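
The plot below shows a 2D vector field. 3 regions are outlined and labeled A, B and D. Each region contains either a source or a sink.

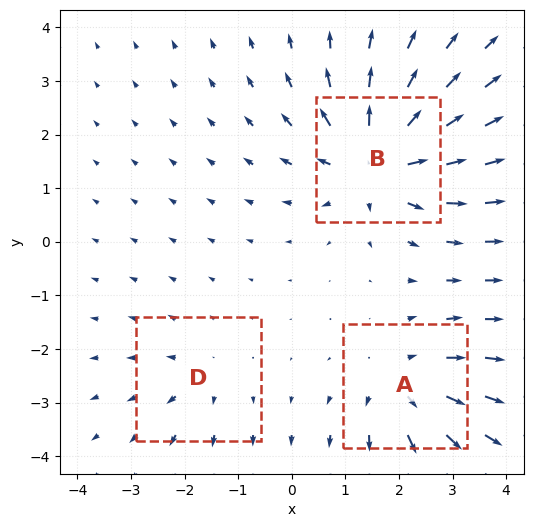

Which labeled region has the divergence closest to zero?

D

Divergence at each region's feature centre — A: about +4, B: about +5, D: about +2. Region D is closest to zero.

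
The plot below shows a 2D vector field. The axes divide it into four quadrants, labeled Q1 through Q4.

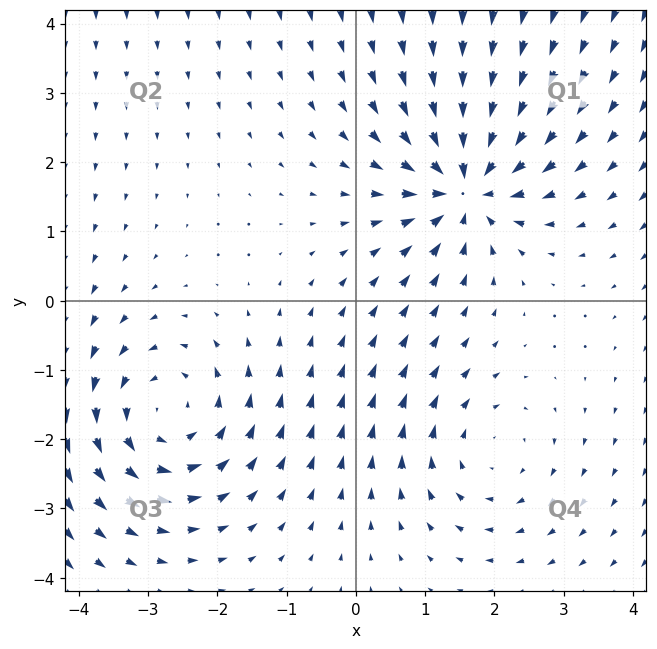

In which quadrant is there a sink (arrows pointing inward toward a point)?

The sink sits at approximately (1.6, 1.6), which lies in quadrant Q1. The divergence there is about -5, negative as expected for a sink.

Q1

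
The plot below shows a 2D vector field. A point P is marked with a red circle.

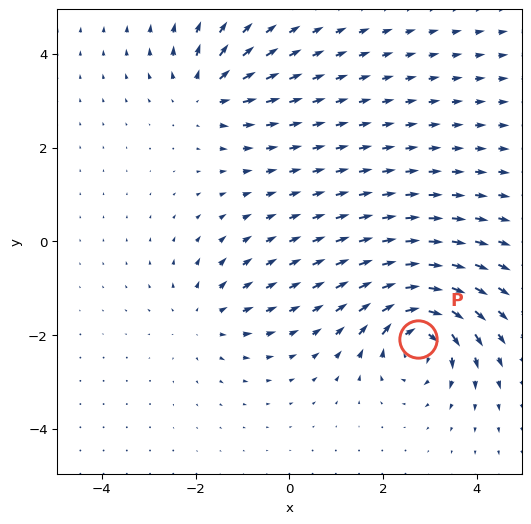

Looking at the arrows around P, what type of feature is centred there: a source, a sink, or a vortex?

vortex

At P (2.7, -2.1) the arrows circulate clockwise. Divergence ≈0, curl about -7 — near-zero divergence with nonzero curl is a vortex.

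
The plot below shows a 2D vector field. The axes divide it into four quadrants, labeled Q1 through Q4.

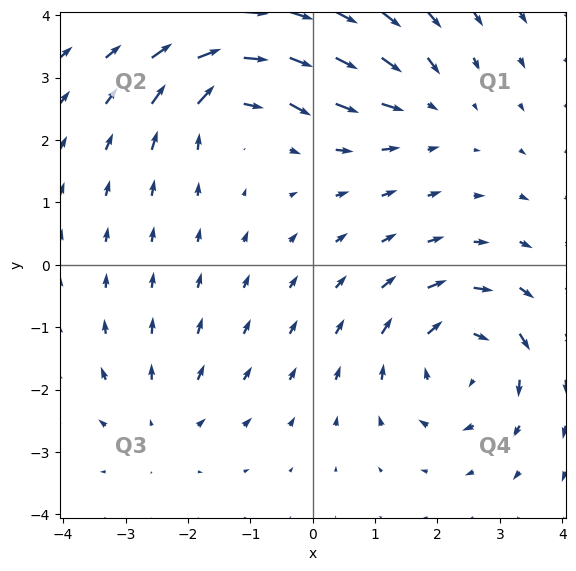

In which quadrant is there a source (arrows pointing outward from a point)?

The source sits at approximately (-2.4, -2.6), which lies in quadrant Q3. The divergence there is about +2, positive as expected for a source.

Q3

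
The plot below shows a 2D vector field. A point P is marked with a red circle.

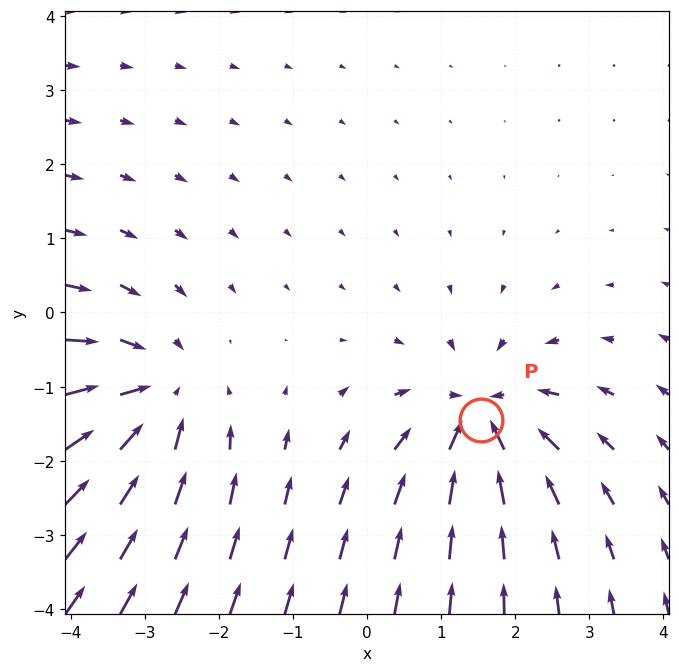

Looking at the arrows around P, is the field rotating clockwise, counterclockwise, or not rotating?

Near P at (1.5, -1.4) the arrows show no circulation. The curl there is ≈0.

not rotating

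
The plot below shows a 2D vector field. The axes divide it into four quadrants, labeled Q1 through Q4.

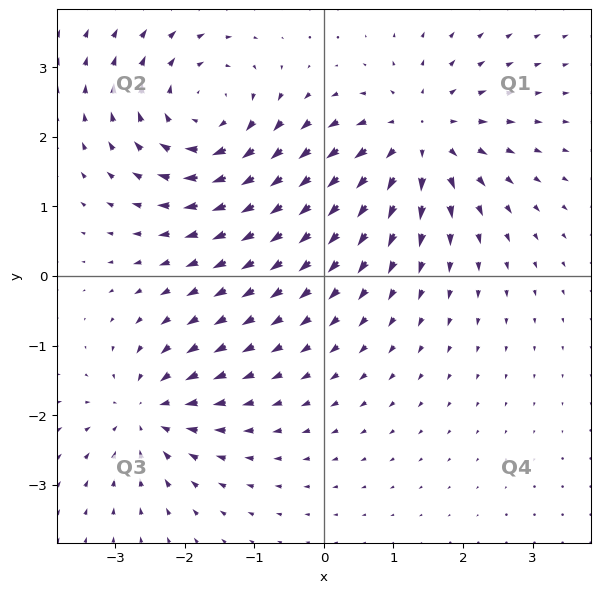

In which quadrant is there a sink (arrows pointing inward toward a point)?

Q3

The sink sits at approximately (-2.5, -2.0), which lies in quadrant Q3. The divergence there is about -4, negative as expected for a sink.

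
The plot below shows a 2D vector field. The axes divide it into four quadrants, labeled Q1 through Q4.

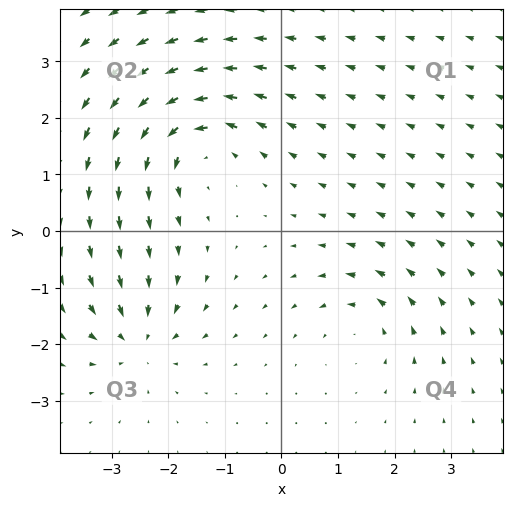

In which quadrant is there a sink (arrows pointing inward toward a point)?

The sink sits at approximately (-2.6, -1.9), which lies in quadrant Q3. The divergence there is about -4, negative as expected for a sink.

Q3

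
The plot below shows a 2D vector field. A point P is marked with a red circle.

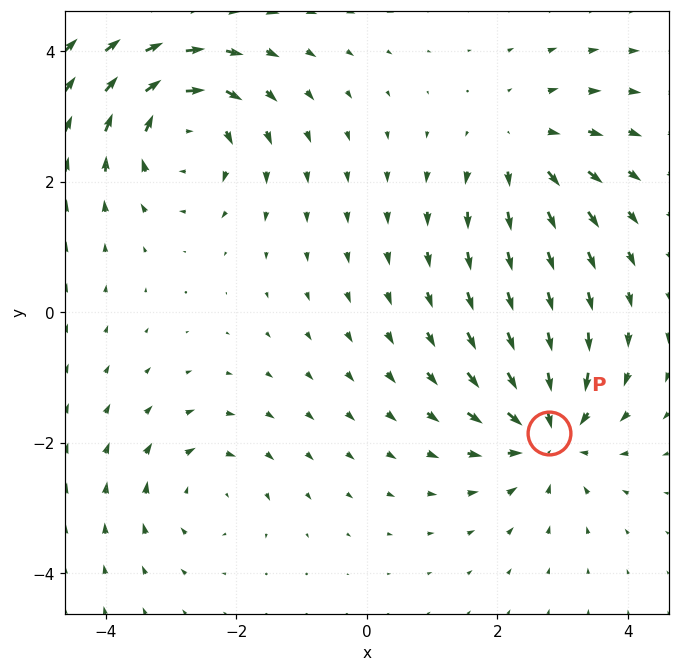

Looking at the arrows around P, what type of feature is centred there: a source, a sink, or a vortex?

At P (2.8, -1.8) the arrows converge inward. Divergence about -6, curl ≈0 — negative divergence with near-zero curl is a sink.

sink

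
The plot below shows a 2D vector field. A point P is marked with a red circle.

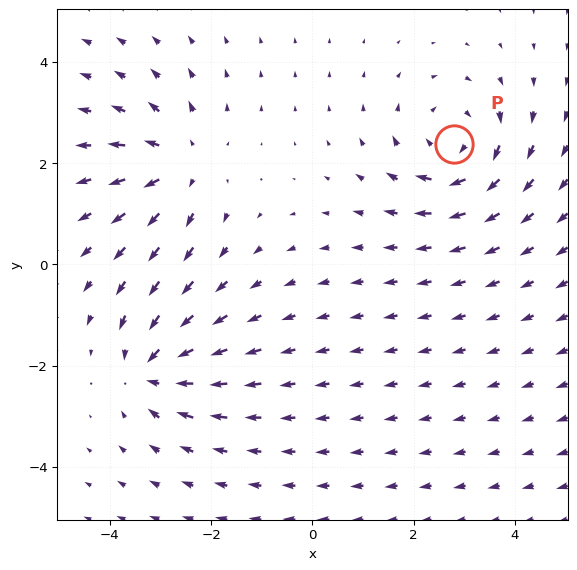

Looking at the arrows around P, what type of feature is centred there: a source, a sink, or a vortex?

vortex

At P (2.8, 2.4) the arrows circulate clockwise. Divergence ≈0, curl about -4 — near-zero divergence with nonzero curl is a vortex.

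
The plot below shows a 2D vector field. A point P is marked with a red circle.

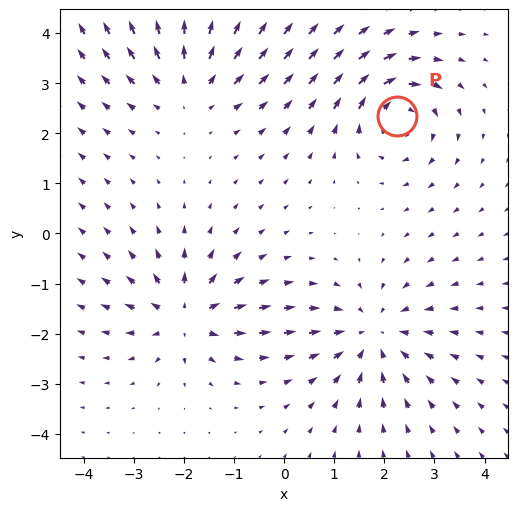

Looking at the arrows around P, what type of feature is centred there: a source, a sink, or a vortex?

At P (2.2, 2.3) the arrows circulate clockwise. Divergence ≈0, curl about -5 — near-zero divergence with nonzero curl is a vortex.

vortex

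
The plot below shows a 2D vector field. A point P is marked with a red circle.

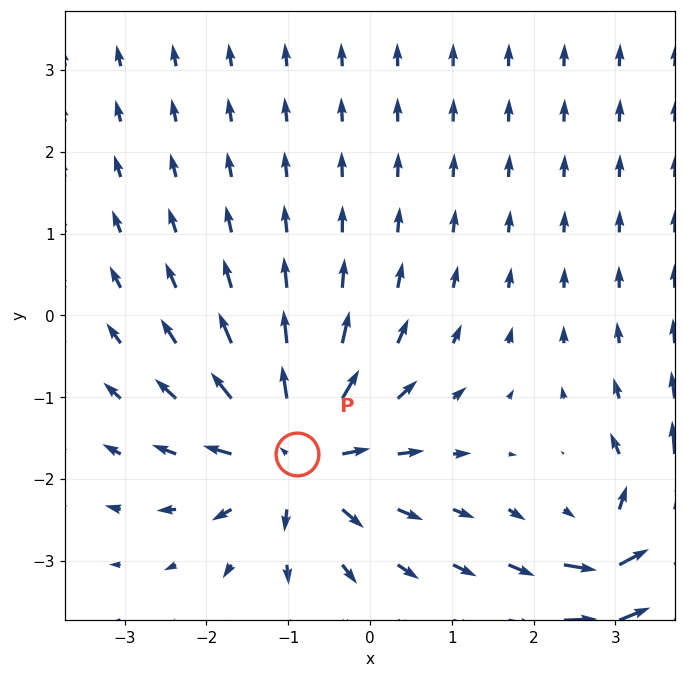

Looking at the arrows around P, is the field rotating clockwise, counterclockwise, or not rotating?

not rotating

Near P at (-0.9, -1.7) the arrows show no circulation. The curl there is ≈0.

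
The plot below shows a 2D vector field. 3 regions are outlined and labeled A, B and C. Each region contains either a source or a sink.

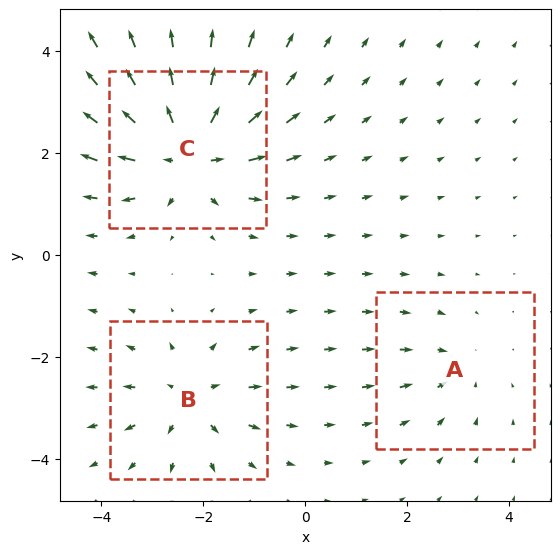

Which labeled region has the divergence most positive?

Divergence at each region's feature centre — A: about -2, B: about +3, C: about +5. Region C is most positive.

C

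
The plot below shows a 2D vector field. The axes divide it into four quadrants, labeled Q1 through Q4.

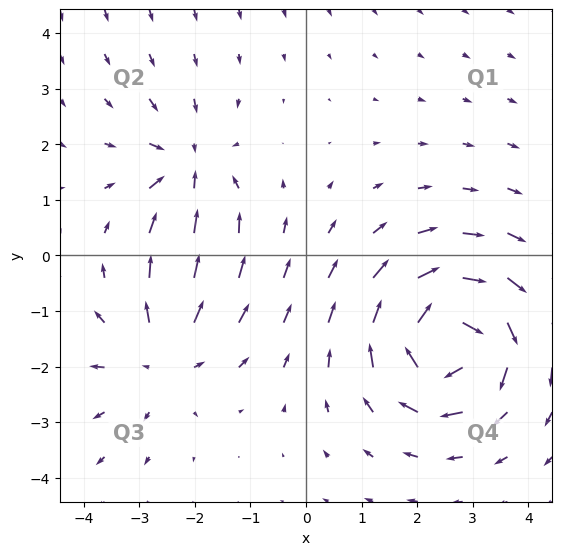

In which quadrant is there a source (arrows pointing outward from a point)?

The source sits at approximately (-2.6, -1.9), which lies in quadrant Q3. The divergence there is about +3, positive as expected for a source.

Q3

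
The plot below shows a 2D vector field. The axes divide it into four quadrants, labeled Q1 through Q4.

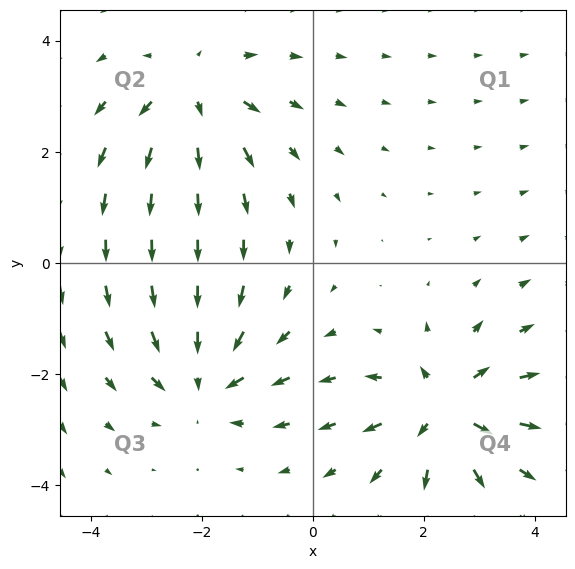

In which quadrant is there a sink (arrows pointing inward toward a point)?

The sink sits at approximately (-2.0, -2.1), which lies in quadrant Q3. The divergence there is about -4, negative as expected for a sink.

Q3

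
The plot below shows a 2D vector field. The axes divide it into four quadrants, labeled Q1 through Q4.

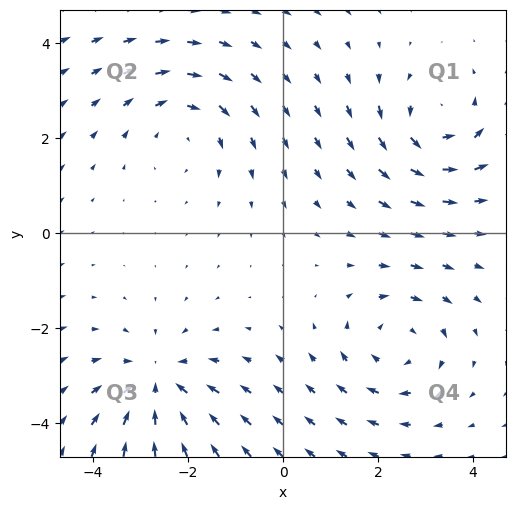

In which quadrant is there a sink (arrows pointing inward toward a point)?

The sink sits at approximately (-2.6, -3.2), which lies in quadrant Q3. The divergence there is about -5, negative as expected for a sink.

Q3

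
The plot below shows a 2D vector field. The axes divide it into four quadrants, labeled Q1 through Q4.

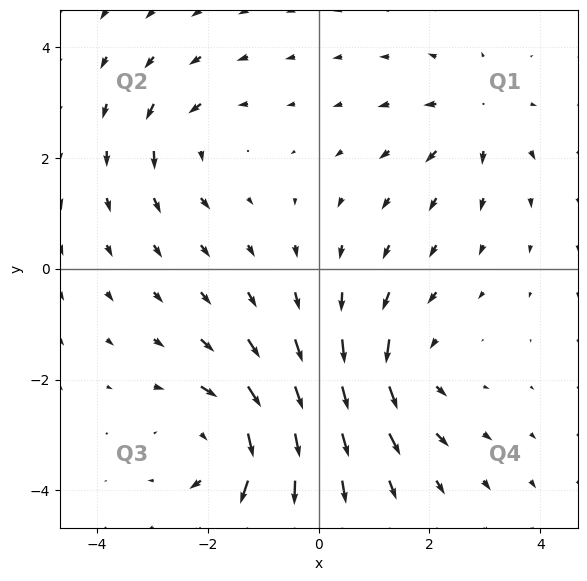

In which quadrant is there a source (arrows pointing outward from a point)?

The source sits at approximately (2.8, 2.7), which lies in quadrant Q1. The divergence there is about +3, positive as expected for a source.

Q1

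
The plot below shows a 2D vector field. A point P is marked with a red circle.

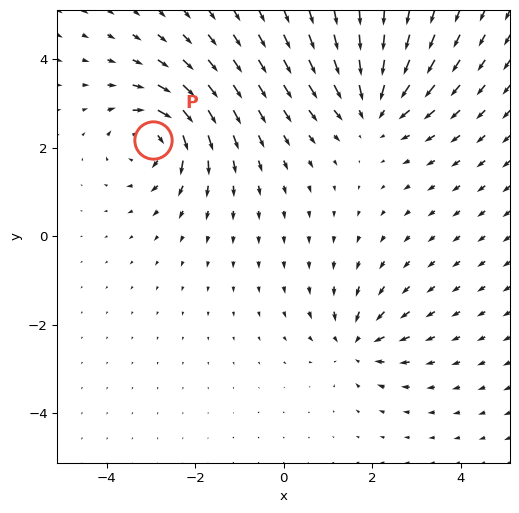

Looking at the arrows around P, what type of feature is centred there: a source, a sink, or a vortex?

vortex

At P (-2.9, 2.2) the arrows circulate clockwise. Divergence ≈0, curl about -7 — near-zero divergence with nonzero curl is a vortex.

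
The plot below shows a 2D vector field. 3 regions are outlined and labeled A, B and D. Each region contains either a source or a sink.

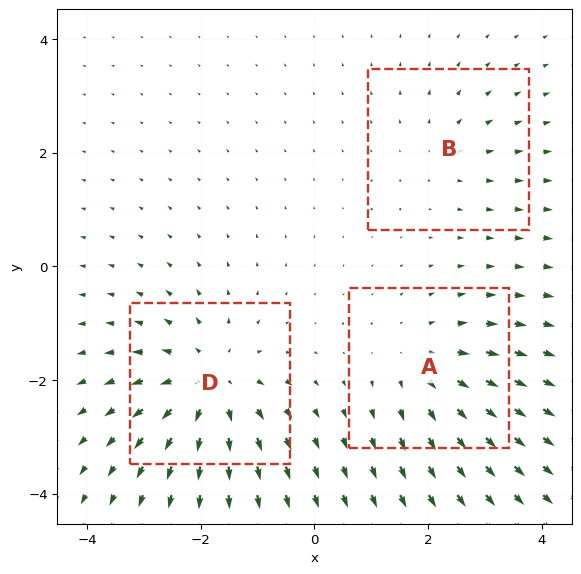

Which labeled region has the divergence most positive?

Divergence at each region's feature centre — A: about +3, B: about +2, D: about +4. Region D is most positive.

D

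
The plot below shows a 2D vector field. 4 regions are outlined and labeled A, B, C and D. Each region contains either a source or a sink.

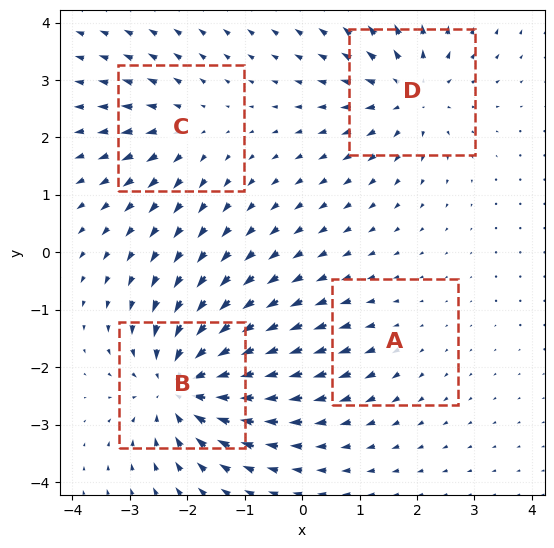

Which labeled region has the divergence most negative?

Divergence at each region's feature centre — A: about +2, B: about -7, C: about +4, D: about +5. Region B is most negative.

B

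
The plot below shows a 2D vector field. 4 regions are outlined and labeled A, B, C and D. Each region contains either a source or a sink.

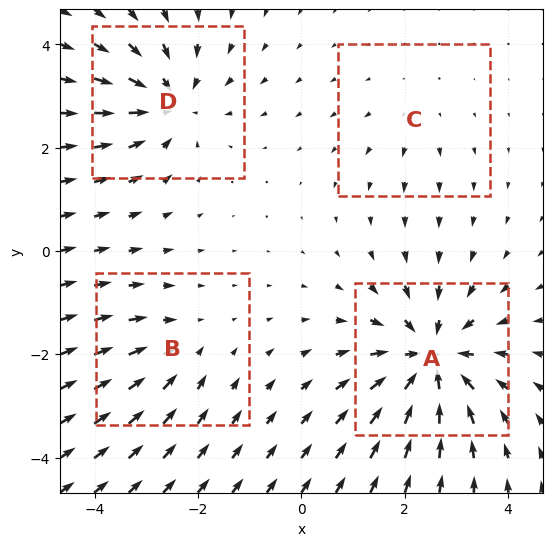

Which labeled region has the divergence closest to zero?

C

Divergence at each region's feature centre — A: about -7, B: about -3, C: about +2, D: about -5. Region C is closest to zero.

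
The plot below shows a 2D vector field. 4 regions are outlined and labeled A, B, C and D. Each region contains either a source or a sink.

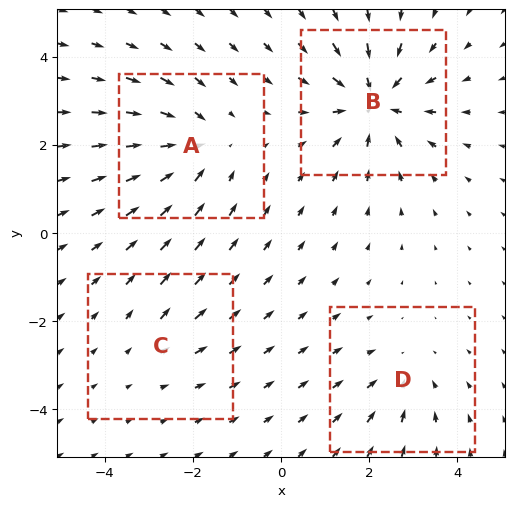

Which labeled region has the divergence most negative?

B

Divergence at each region's feature centre — A: about -4, B: about -6, C: about +2, D: about -3. Region B is most negative.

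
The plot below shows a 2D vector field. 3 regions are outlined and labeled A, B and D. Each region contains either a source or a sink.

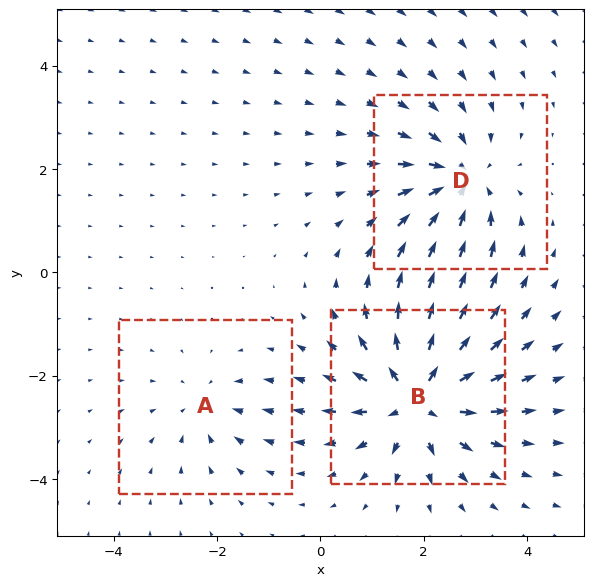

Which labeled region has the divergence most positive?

Divergence at each region's feature centre — A: about -2, B: about +5, D: about -4. Region B is most positive.

B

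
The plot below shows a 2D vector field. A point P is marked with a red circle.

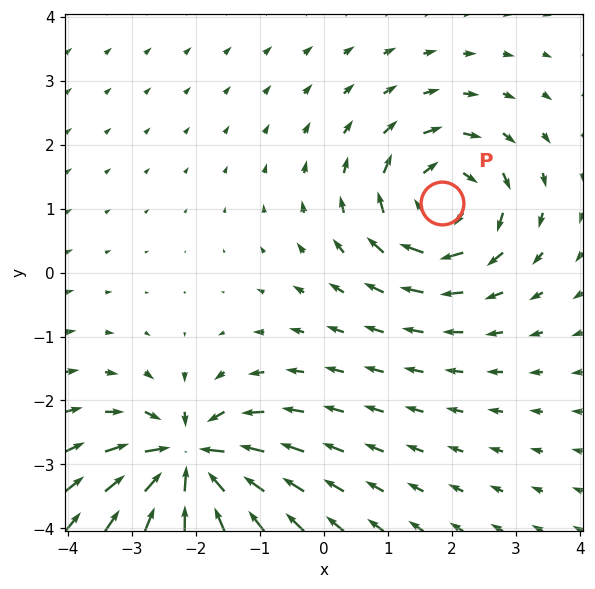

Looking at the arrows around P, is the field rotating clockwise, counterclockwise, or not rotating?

clockwise

Near P at (1.8, 1.1) the arrows circulate clockwise. The curl (z-component) there is about -4; negative curl means clockwise rotation.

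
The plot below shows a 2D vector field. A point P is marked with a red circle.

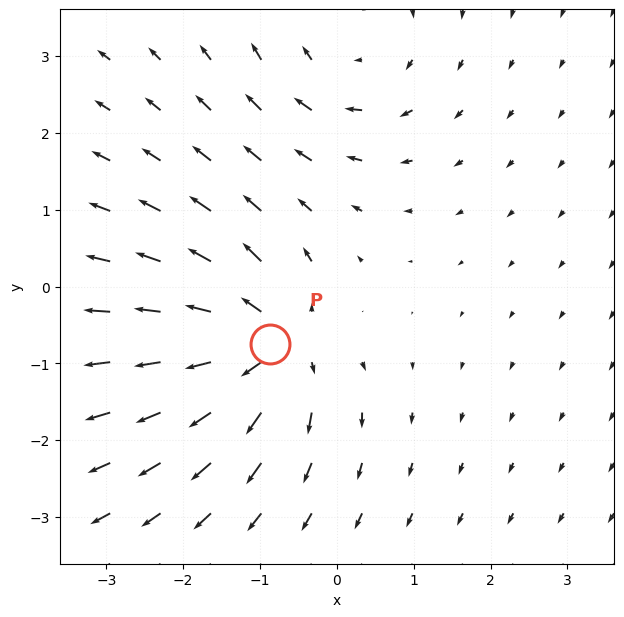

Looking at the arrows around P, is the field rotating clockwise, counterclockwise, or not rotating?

not rotating

Near P at (-0.9, -0.7) the arrows show no circulation. The curl there is ≈0.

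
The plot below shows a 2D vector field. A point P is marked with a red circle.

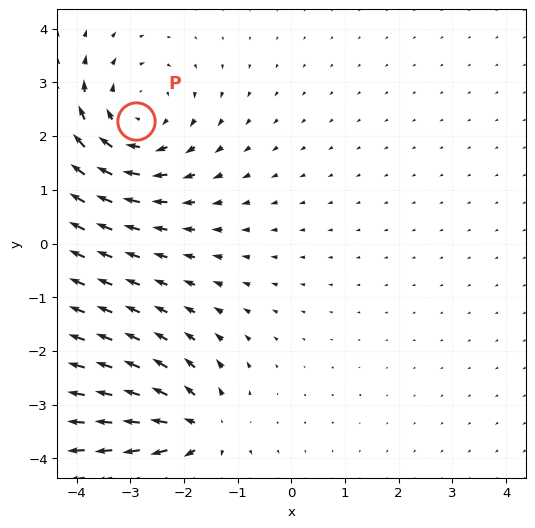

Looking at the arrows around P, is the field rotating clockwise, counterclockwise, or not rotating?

Near P at (-2.9, 2.3) the arrows circulate clockwise. The curl (z-component) there is about -3; negative curl means clockwise rotation.

clockwise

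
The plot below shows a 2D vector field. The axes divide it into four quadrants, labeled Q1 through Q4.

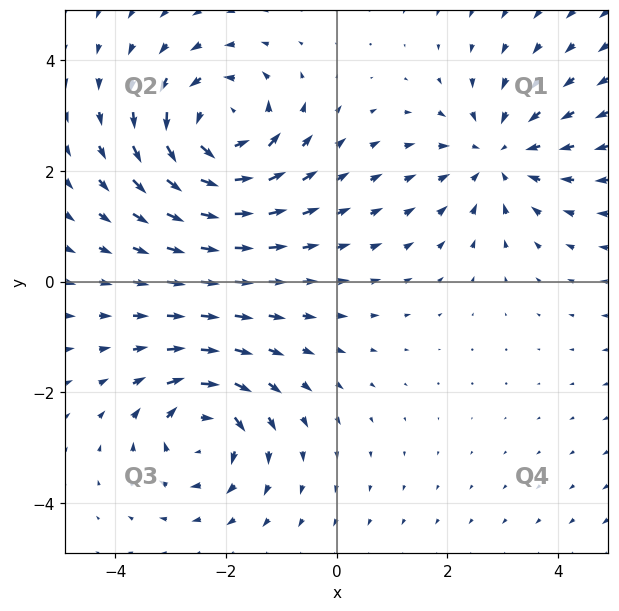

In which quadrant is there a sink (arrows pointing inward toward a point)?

Q1

The sink sits at approximately (2.9, 2.3), which lies in quadrant Q1. The divergence there is about -3, negative as expected for a sink.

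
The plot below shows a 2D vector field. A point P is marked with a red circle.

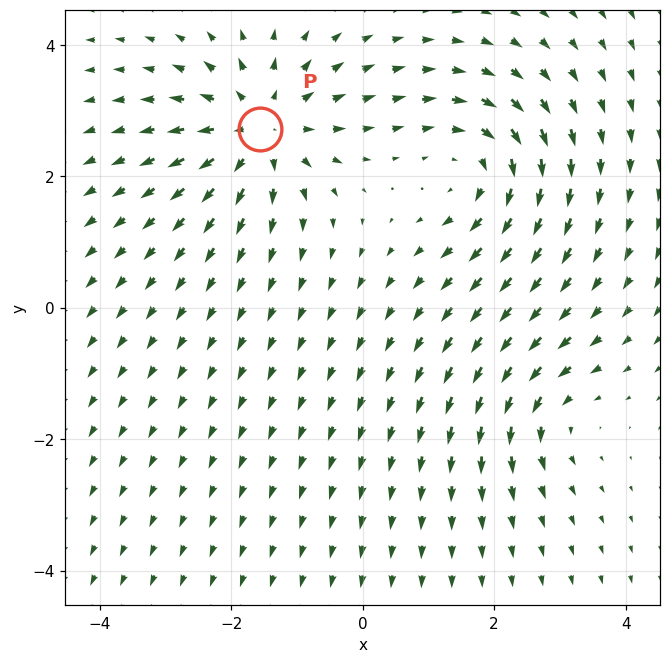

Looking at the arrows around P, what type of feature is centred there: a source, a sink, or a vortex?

source

At P (-1.6, 2.7) the arrows spread outward. Divergence about +6, curl ≈0 — positive divergence with near-zero curl is a source.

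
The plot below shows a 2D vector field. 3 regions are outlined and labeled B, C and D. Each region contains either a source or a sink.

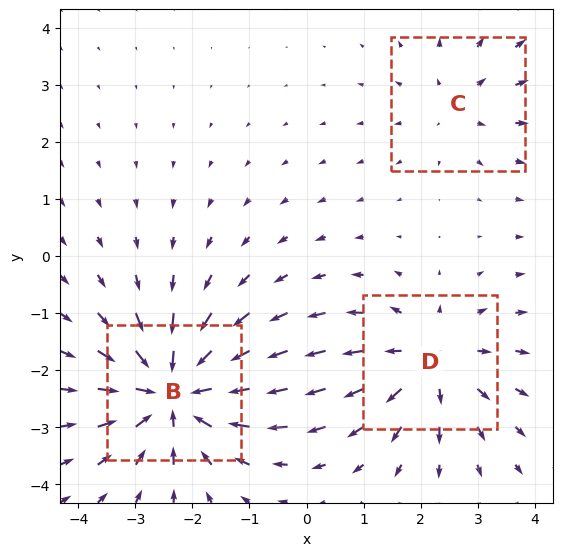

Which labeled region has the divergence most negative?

Divergence at each region's feature centre — B: about -5, C: about +2, D: about +3. Region B is most negative.

B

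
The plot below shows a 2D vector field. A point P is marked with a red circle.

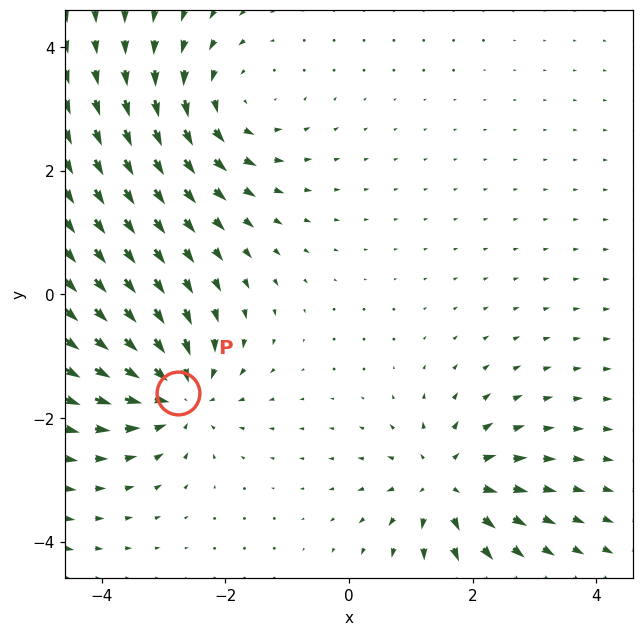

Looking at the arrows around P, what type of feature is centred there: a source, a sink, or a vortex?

sink

At P (-2.8, -1.6) the arrows converge inward. Divergence about -4, curl ≈0 — negative divergence with near-zero curl is a sink.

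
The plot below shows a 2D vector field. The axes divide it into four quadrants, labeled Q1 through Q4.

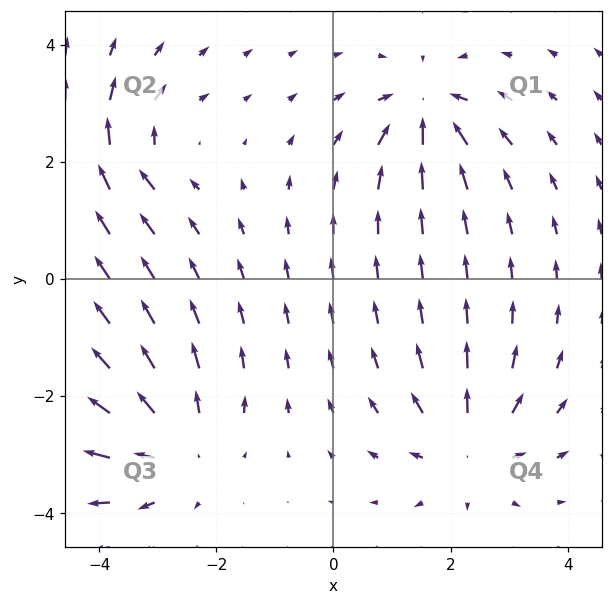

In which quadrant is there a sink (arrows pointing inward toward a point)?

Q1

The sink sits at approximately (1.6, 2.9), which lies in quadrant Q1. The divergence there is about -5, negative as expected for a sink.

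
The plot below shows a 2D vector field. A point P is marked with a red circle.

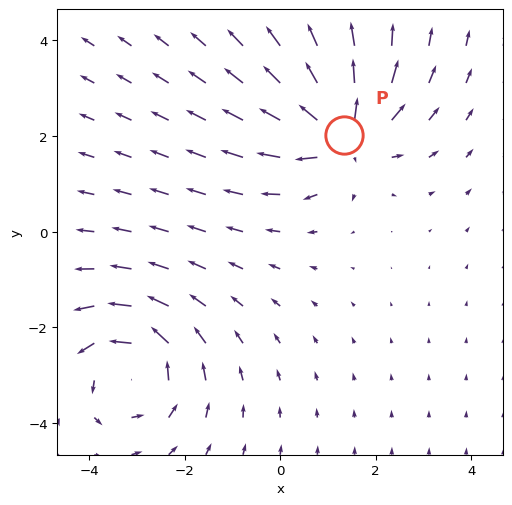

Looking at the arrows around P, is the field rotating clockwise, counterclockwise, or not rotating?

Near P at (1.3, 2.0) the arrows show no circulation. The curl there is ≈0.

not rotating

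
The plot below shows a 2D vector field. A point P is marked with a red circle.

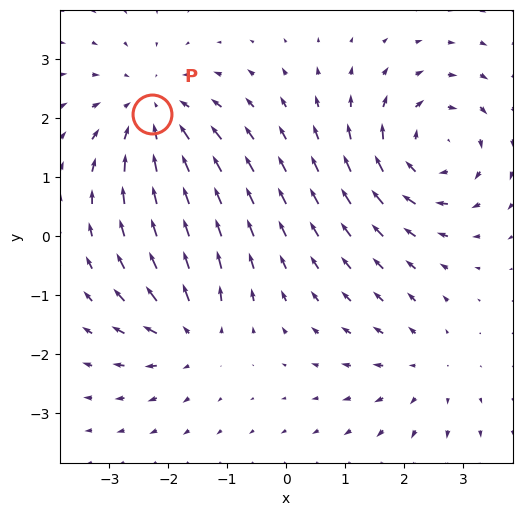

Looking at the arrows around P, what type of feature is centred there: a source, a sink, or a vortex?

sink

At P (-2.3, 2.1) the arrows converge inward. Divergence about -4, curl ≈0 — negative divergence with near-zero curl is a sink.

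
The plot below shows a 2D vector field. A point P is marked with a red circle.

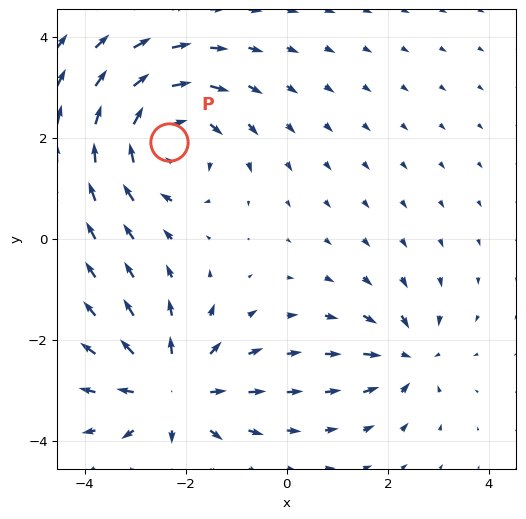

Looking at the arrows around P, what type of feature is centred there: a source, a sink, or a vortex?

vortex

At P (-2.3, 1.9) the arrows circulate clockwise. Divergence ≈0, curl about -4 — near-zero divergence with nonzero curl is a vortex.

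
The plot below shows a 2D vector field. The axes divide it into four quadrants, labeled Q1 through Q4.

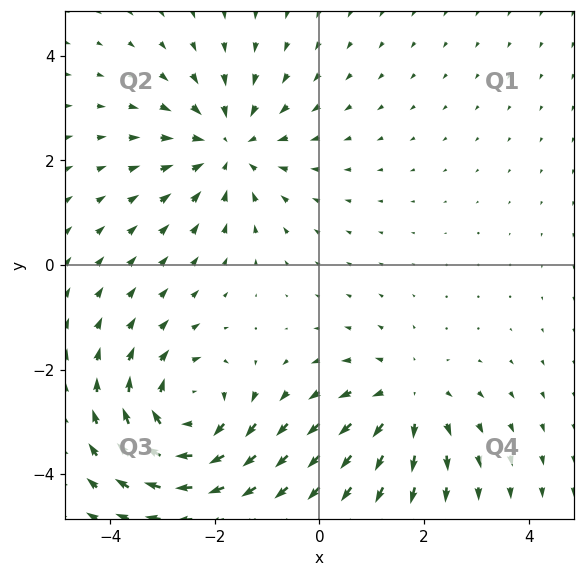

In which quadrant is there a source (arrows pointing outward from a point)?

The source sits at approximately (1.7, -2.6), which lies in quadrant Q4. The divergence there is about +3, positive as expected for a source.

Q4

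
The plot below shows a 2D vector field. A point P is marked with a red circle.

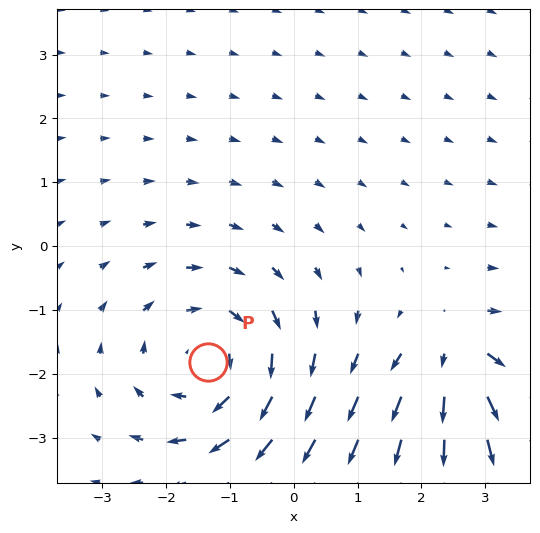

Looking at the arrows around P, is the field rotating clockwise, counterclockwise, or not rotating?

clockwise

Near P at (-1.3, -1.8) the arrows circulate clockwise. The curl (z-component) there is about -4; negative curl means clockwise rotation.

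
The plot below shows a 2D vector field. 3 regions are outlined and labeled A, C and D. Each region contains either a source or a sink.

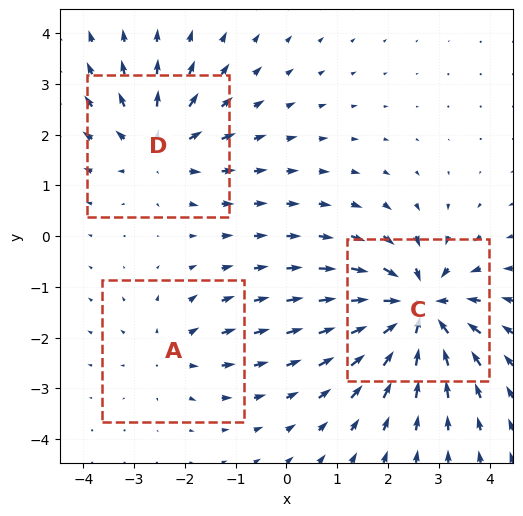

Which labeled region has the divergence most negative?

Divergence at each region's feature centre — A: about +2, C: about -5, D: about +3. Region C is most negative.

C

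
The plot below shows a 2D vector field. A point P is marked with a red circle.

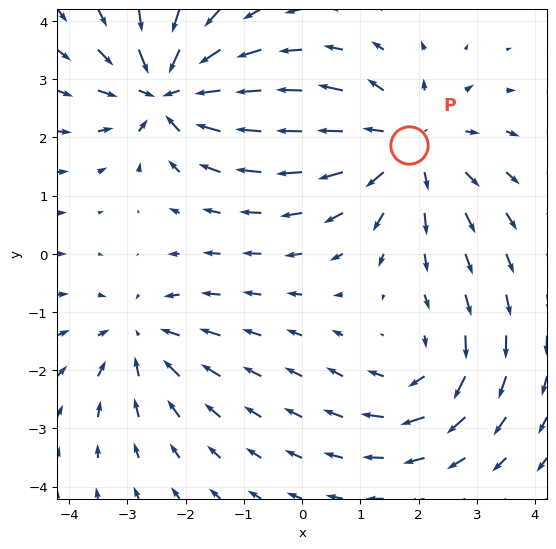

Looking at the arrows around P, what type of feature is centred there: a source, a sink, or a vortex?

At P (1.8, 1.9) the arrows spread outward. Divergence about +4, curl ≈0 — positive divergence with near-zero curl is a source.

source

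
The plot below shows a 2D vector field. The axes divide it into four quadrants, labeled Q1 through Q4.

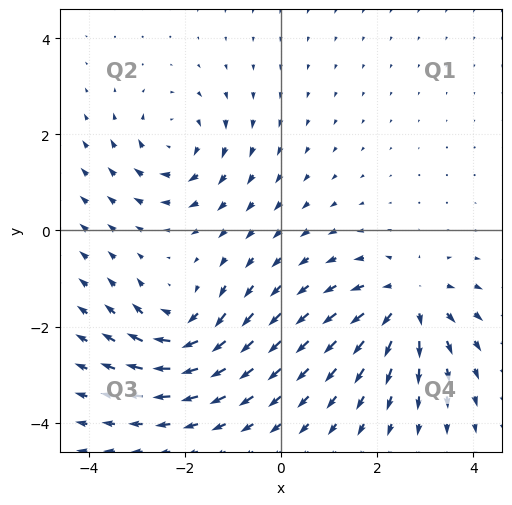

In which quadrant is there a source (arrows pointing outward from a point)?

Q4

The source sits at approximately (2.6, -1.5), which lies in quadrant Q4. The divergence there is about +4, positive as expected for a source.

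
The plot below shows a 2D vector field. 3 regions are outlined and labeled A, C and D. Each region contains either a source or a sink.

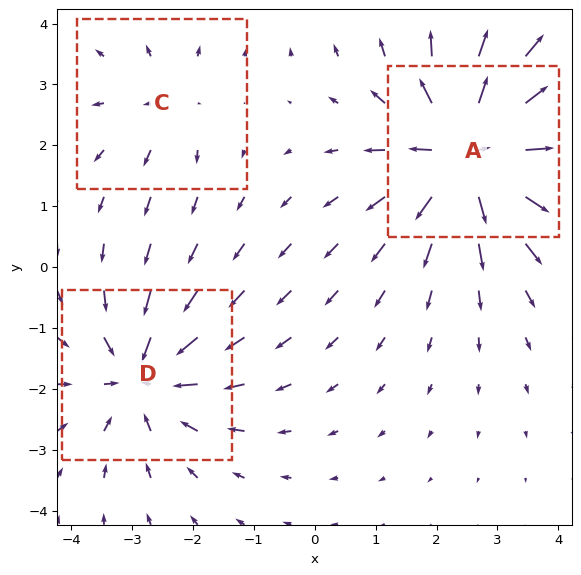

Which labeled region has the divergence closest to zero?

C

Divergence at each region's feature centre — A: about +5, C: about +2, D: about -4. Region C is closest to zero.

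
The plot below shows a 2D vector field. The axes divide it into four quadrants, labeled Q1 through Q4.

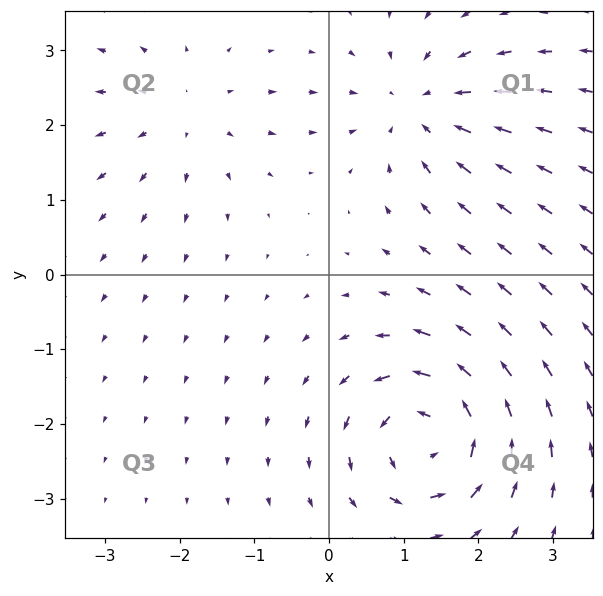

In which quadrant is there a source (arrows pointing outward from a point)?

Q2

The source sits at approximately (-1.9, 2.2), which lies in quadrant Q2. The divergence there is about +3, positive as expected for a source.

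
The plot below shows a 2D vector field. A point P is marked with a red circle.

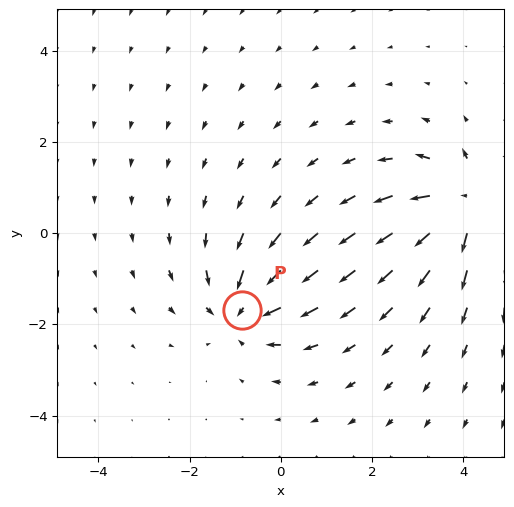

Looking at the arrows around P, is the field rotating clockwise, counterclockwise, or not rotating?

not rotating

Near P at (-0.8, -1.7) the arrows show no circulation. The curl there is ≈0.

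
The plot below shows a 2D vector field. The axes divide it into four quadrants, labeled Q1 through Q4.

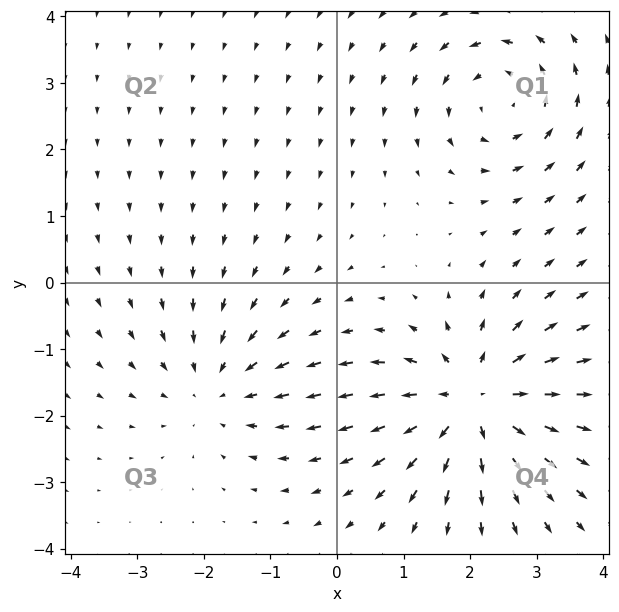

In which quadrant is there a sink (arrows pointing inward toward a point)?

Q3

The sink sits at approximately (-1.8, -1.6), which lies in quadrant Q3. The divergence there is about -3, negative as expected for a sink.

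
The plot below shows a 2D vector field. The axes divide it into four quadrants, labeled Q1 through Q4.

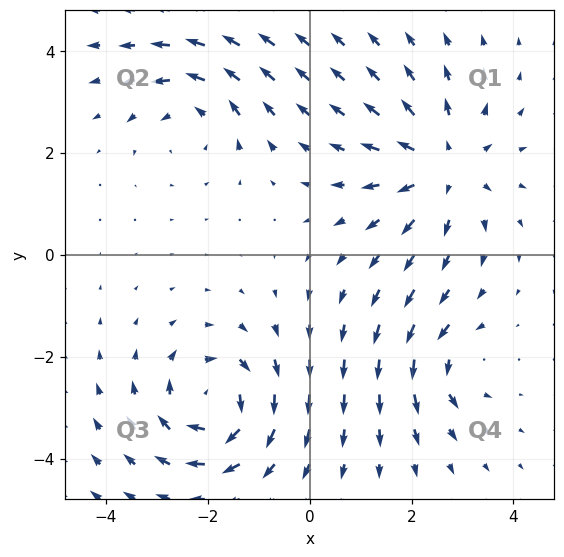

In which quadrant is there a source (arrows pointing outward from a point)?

The source sits at approximately (2.6, 1.7), which lies in quadrant Q1. The divergence there is about +4, positive as expected for a source.

Q1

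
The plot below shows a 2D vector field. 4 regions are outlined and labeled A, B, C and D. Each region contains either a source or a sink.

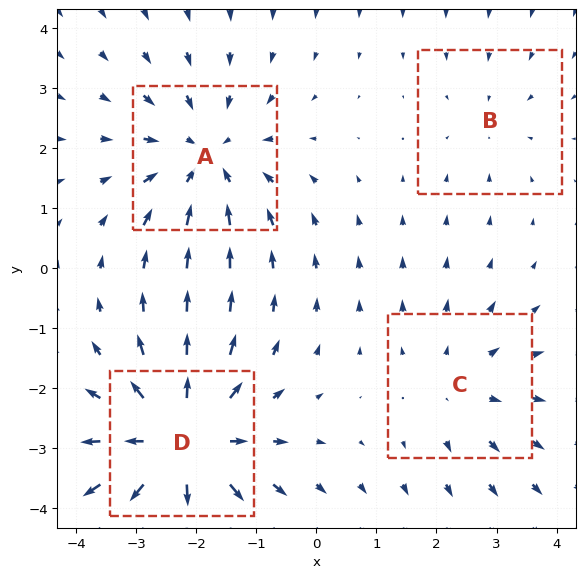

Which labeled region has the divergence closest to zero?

Divergence at each region's feature centre — A: about -4, B: about -2, C: about +3, D: about +6. Region B is closest to zero.

B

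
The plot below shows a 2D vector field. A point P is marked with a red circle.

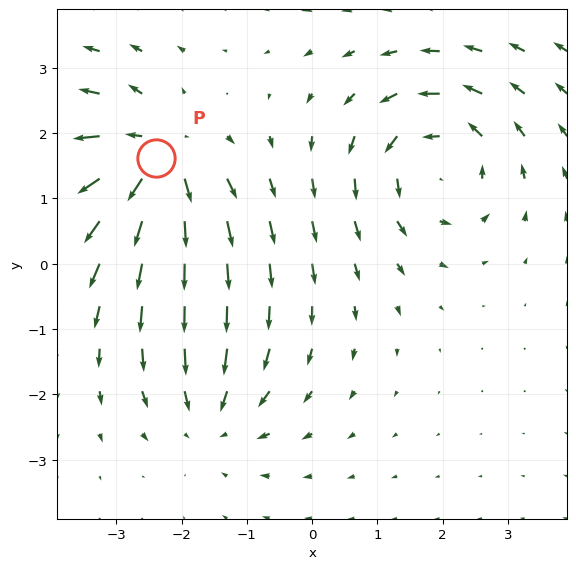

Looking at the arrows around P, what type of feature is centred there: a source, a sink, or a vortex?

At P (-2.4, 1.6) the arrows spread outward. Divergence about +6, curl ≈0 — positive divergence with near-zero curl is a source.

source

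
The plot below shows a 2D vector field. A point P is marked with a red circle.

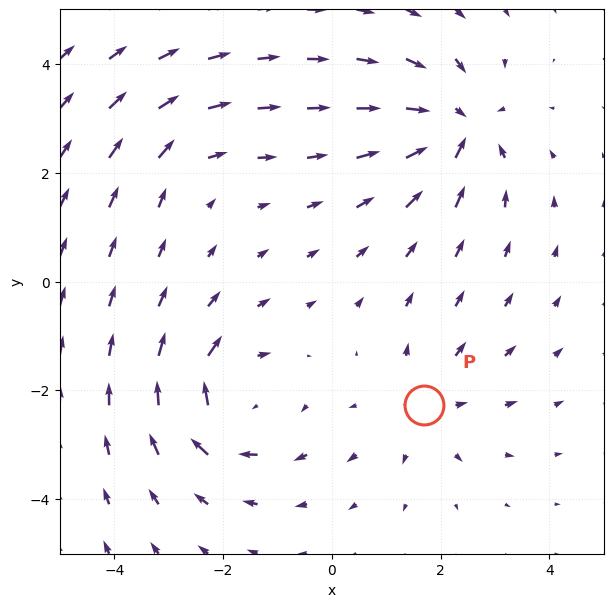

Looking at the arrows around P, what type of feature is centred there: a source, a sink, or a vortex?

At P (1.7, -2.3) the arrows spread outward. Divergence about +3, curl ≈0 — positive divergence with near-zero curl is a source.

source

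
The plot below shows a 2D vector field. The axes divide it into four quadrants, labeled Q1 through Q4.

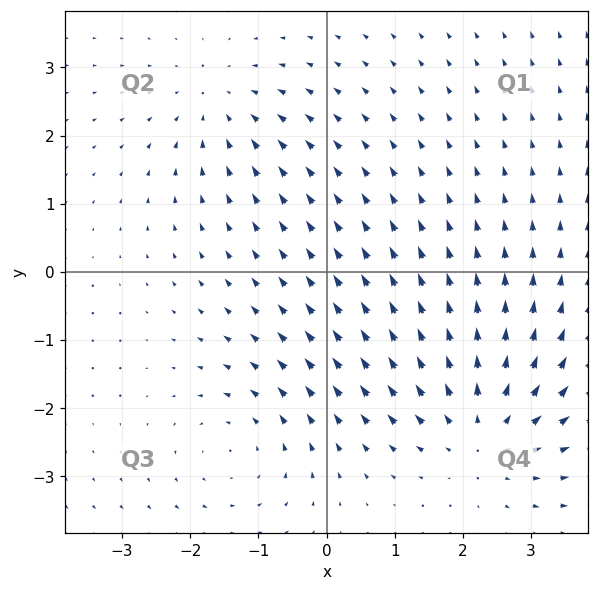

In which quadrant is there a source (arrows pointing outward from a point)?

Q4

The source sits at approximately (2.3, -2.3), which lies in quadrant Q4. The divergence there is about +4, positive as expected for a source.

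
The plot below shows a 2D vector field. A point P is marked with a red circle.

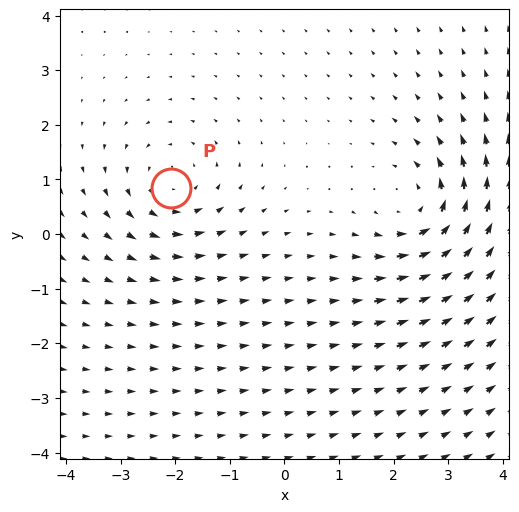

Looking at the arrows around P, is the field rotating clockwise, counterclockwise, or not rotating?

Near P at (-2.1, 0.8) the arrows circulate counterclockwise. The curl (z-component) there is about +4; positive curl means counterclockwise rotation.

counterclockwise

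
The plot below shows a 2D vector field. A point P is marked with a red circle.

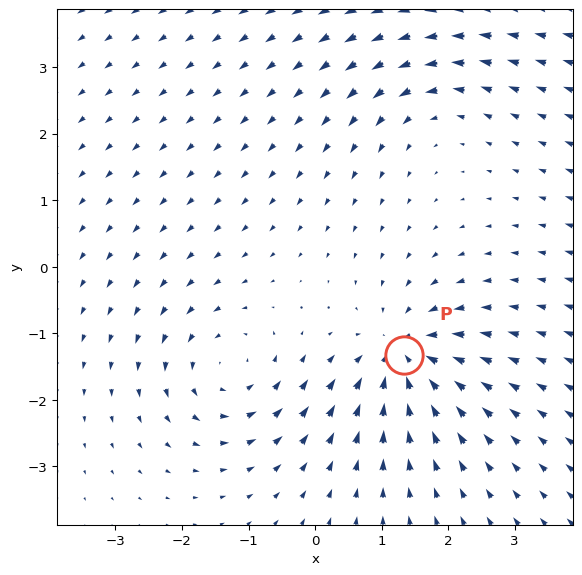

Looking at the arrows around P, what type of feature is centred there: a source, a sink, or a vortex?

sink

At P (1.3, -1.3) the arrows converge inward. Divergence about -6, curl ≈0 — negative divergence with near-zero curl is a sink.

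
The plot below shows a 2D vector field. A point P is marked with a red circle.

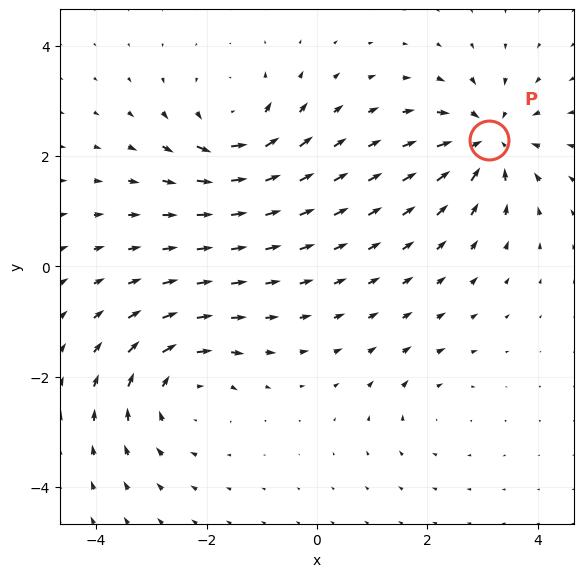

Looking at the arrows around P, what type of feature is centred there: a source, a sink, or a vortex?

At P (3.1, 2.3) the arrows converge inward. Divergence about -6, curl ≈0 — negative divergence with near-zero curl is a sink.

sink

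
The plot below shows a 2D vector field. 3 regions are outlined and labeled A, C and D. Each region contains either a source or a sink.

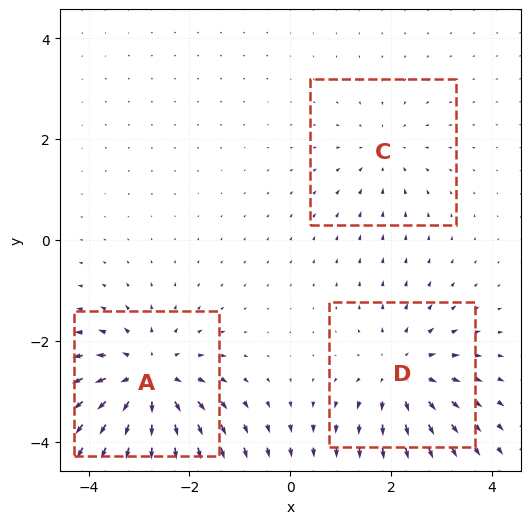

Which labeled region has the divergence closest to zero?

Divergence at each region's feature centre — A: about +5, C: about -2, D: about +3. Region C is closest to zero.

C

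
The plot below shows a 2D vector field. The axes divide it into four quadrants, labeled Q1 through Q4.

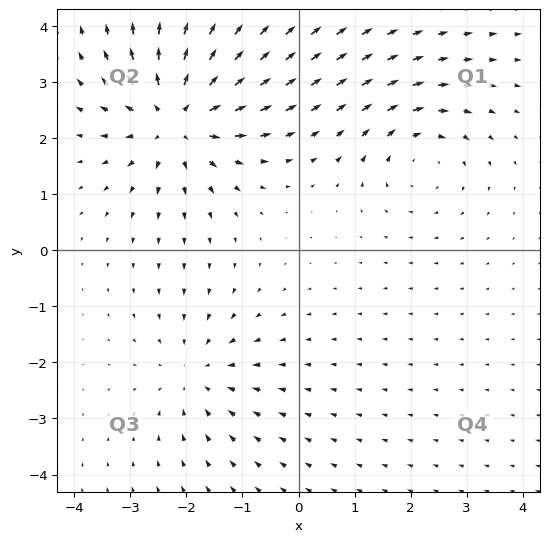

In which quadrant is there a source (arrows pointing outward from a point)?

The source sits at approximately (-2.2, 2.4), which lies in quadrant Q2. The divergence there is about +5, positive as expected for a source.

Q2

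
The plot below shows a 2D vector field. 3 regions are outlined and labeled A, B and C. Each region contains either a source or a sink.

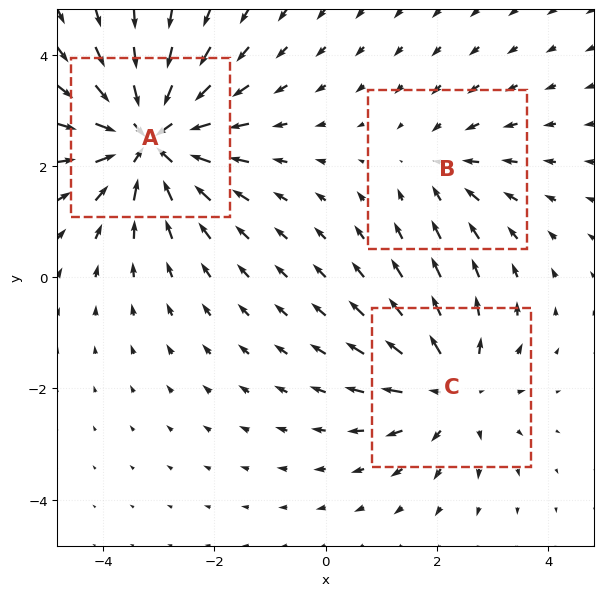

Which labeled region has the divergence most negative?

Divergence at each region's feature centre — A: about -4, B: about -2, C: about +3. Region A is most negative.

A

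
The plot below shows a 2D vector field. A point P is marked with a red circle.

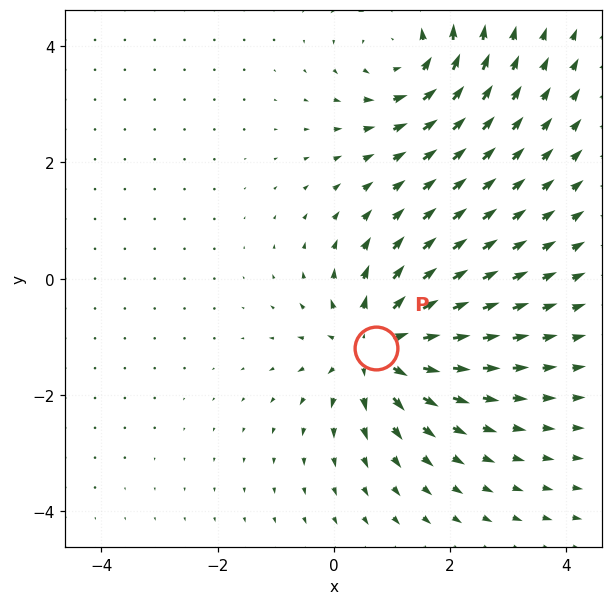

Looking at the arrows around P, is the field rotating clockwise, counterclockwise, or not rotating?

not rotating

Near P at (0.7, -1.2) the arrows show no circulation. The curl there is ≈0.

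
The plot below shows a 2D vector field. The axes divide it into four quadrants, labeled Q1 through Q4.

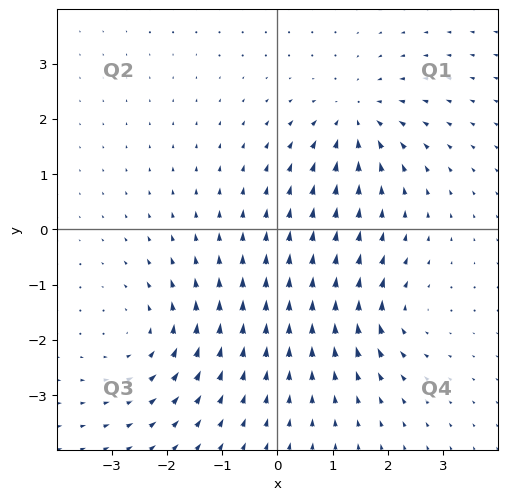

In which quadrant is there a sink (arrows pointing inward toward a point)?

Q1

The sink sits at approximately (1.4, 2.0), which lies in quadrant Q1. The divergence there is about -4, negative as expected for a sink.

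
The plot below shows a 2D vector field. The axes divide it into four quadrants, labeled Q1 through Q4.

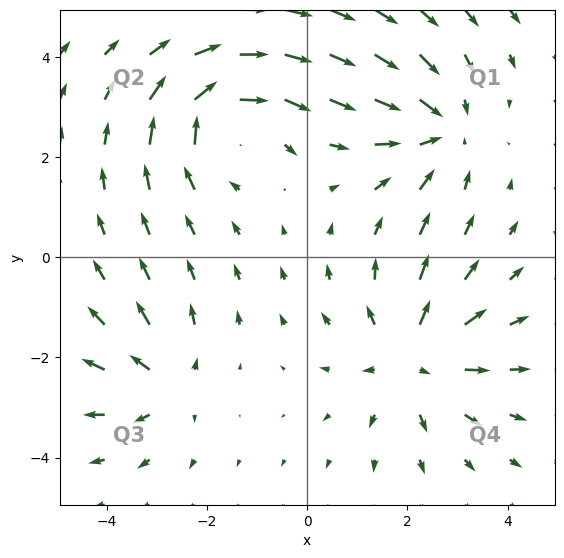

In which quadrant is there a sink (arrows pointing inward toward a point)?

Q1

The sink sits at approximately (2.6, 2.5), which lies in quadrant Q1. The divergence there is about -3, negative as expected for a sink.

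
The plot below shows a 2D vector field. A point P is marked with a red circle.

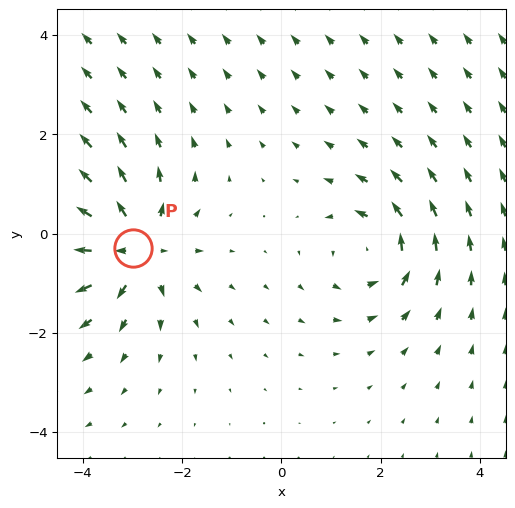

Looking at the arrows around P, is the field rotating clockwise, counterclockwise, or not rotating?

Near P at (-3.0, -0.3) the arrows show no circulation. The curl there is ≈0.

not rotating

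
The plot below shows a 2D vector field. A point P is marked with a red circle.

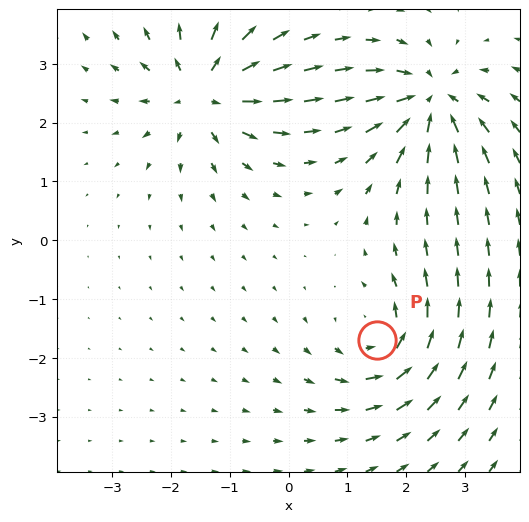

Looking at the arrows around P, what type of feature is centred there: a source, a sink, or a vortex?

vortex

At P (1.5, -1.7) the arrows circulate counterclockwise. Divergence ≈0, curl about +5 — near-zero divergence with nonzero curl is a vortex.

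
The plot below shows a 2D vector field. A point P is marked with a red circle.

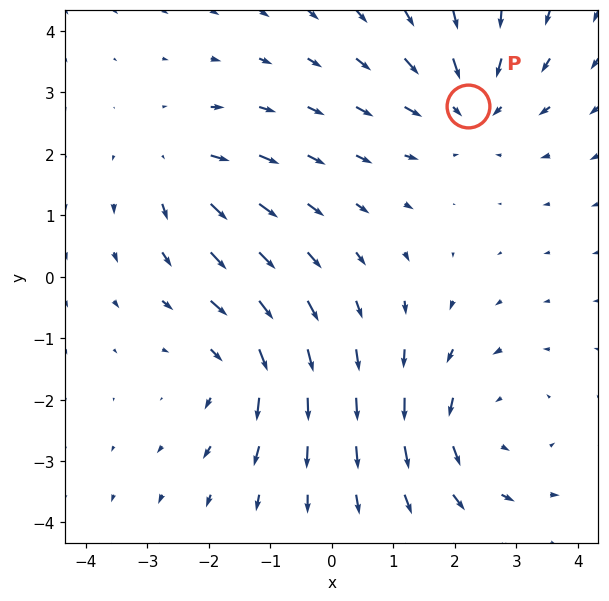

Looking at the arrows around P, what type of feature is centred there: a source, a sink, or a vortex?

sink

At P (2.2, 2.8) the arrows converge inward. Divergence about -4, curl ≈0 — negative divergence with near-zero curl is a sink.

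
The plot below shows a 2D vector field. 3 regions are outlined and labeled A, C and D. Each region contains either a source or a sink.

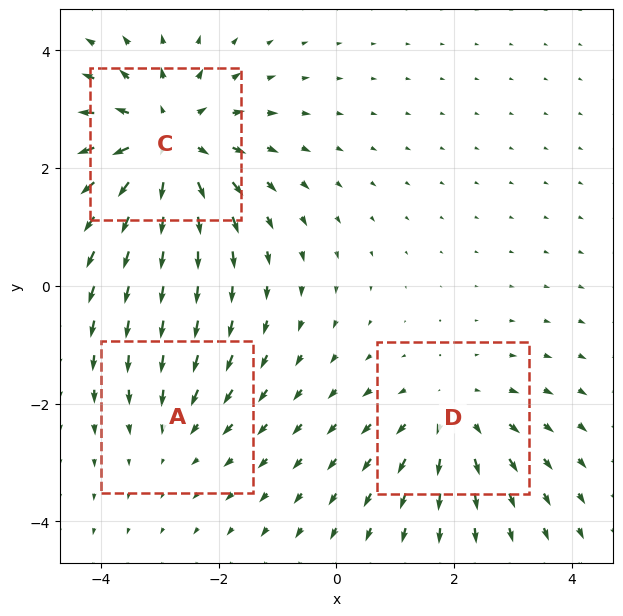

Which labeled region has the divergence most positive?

Divergence at each region's feature centre — A: about -2, C: about +5, D: about +3. Region C is most positive.

C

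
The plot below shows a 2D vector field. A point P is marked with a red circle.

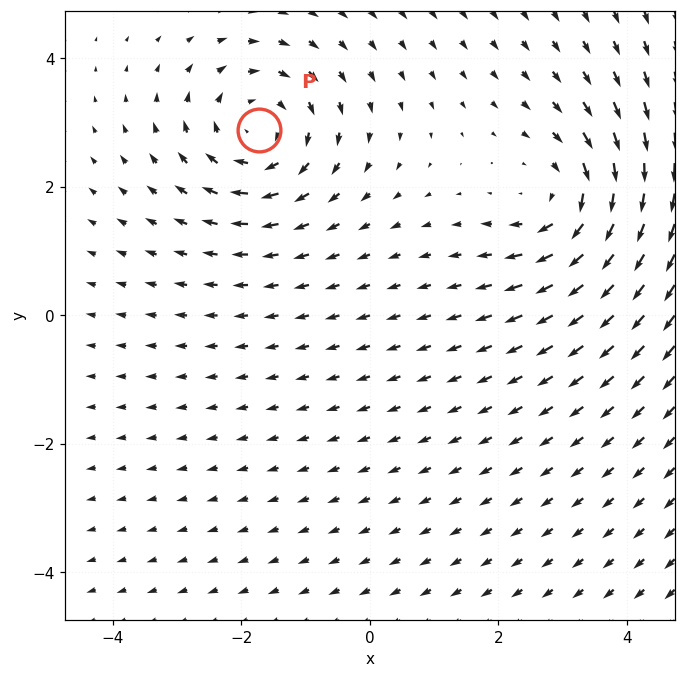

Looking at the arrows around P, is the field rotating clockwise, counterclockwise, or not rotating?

clockwise

Near P at (-1.7, 2.9) the arrows circulate clockwise. The curl (z-component) there is about -4; negative curl means clockwise rotation.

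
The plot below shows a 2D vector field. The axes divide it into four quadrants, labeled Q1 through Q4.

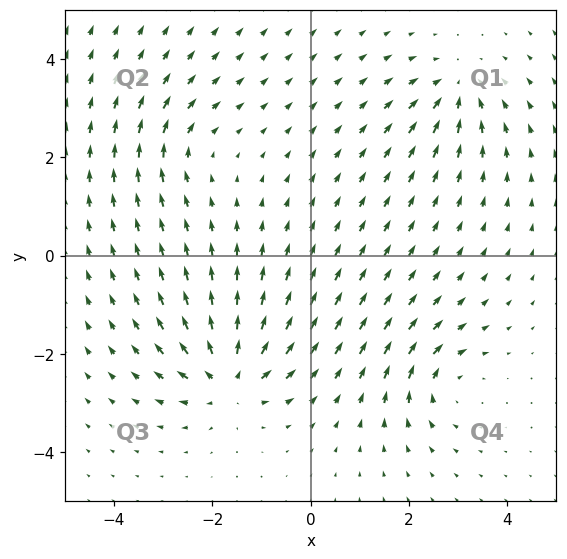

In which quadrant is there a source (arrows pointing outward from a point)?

The source sits at approximately (-1.7, -2.5), which lies in quadrant Q3. The divergence there is about +6, positive as expected for a source.

Q3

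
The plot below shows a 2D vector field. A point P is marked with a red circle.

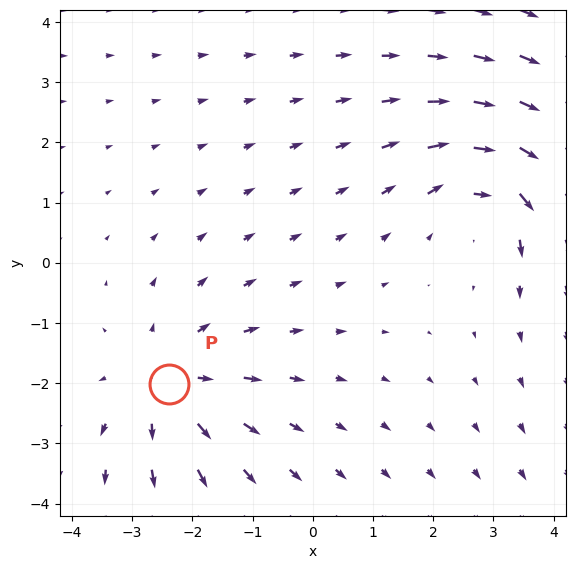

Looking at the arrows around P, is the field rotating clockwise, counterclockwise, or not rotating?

Near P at (-2.4, -2.0) the arrows show no circulation. The curl there is ≈0.

not rotating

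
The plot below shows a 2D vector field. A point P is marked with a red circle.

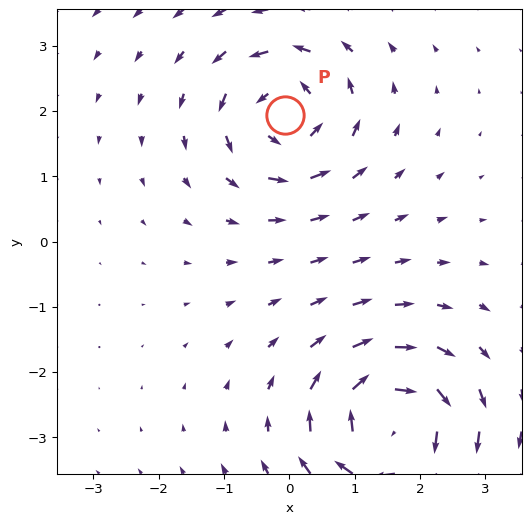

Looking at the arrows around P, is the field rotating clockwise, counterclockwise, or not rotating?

Near P at (-0.1, 1.9) the arrows circulate counterclockwise. The curl (z-component) there is about +5; positive curl means counterclockwise rotation.

counterclockwise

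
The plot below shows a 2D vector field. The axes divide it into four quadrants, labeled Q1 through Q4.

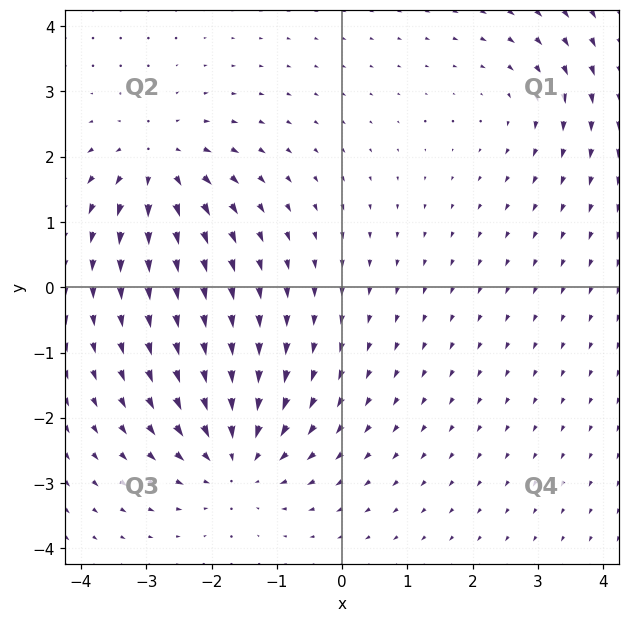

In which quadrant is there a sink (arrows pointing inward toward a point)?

Q3

The sink sits at approximately (-1.6, -2.6), which lies in quadrant Q3. The divergence there is about -4, negative as expected for a sink.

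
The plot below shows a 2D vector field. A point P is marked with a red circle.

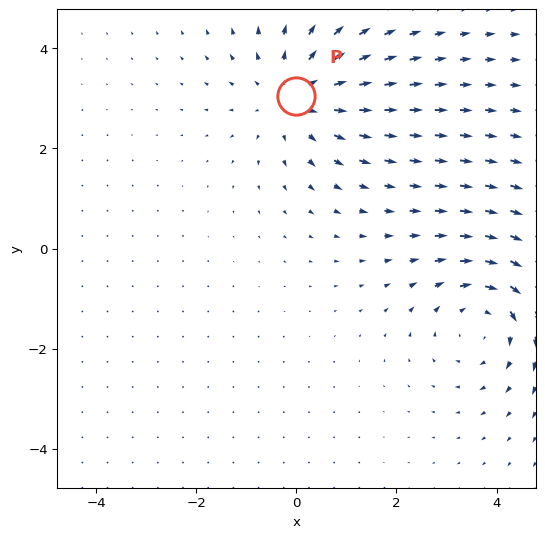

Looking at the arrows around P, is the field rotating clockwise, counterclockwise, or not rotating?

not rotating

Near P at (-0.0, 3.0) the arrows show no circulation. The curl there is ≈0.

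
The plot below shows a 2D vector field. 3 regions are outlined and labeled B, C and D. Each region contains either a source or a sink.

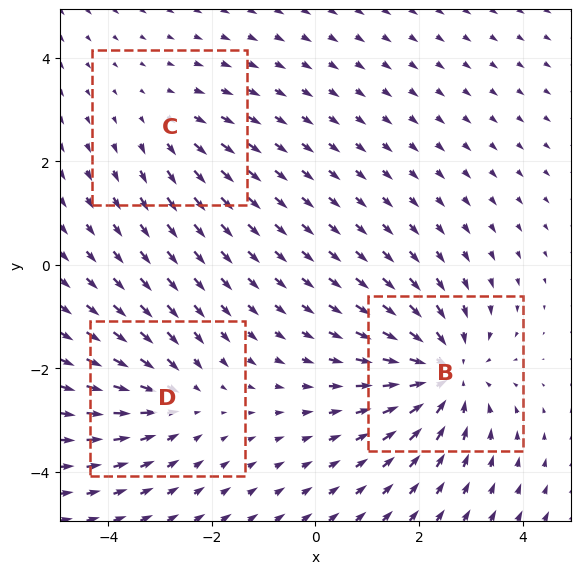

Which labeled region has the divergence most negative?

B

Divergence at each region's feature centre — B: about -4, C: about +2, D: about -3. Region B is most negative.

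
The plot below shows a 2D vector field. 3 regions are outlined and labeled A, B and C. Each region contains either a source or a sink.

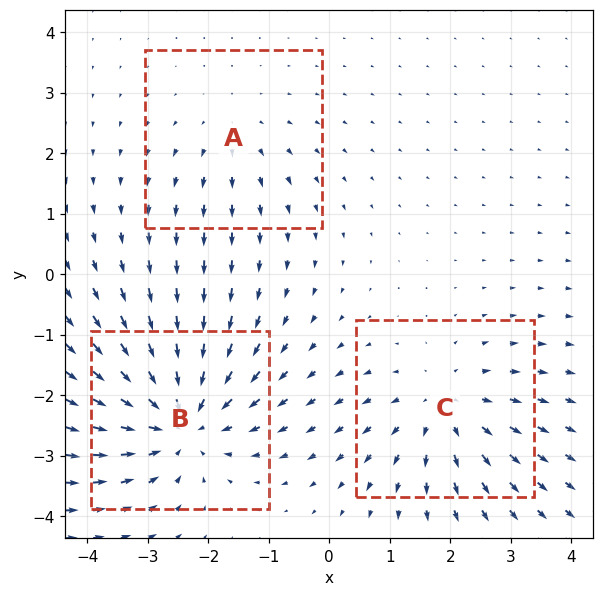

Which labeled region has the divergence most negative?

B

Divergence at each region's feature centre — A: about +2, B: about -4, C: about +3. Region B is most negative.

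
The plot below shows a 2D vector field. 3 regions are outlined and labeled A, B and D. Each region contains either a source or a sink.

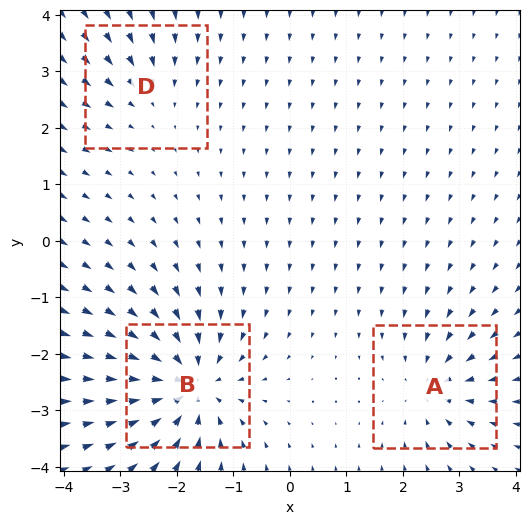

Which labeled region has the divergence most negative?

Divergence at each region's feature centre — A: about -4, B: about -6, D: about -2. Region B is most negative.

B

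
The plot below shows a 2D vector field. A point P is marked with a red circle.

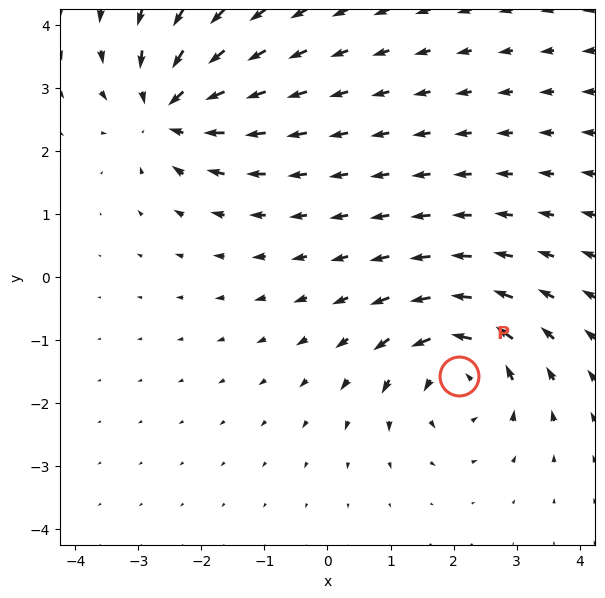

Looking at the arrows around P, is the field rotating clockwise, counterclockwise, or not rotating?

counterclockwise

Near P at (2.1, -1.6) the arrows circulate counterclockwise. The curl (z-component) there is about +6; positive curl means counterclockwise rotation.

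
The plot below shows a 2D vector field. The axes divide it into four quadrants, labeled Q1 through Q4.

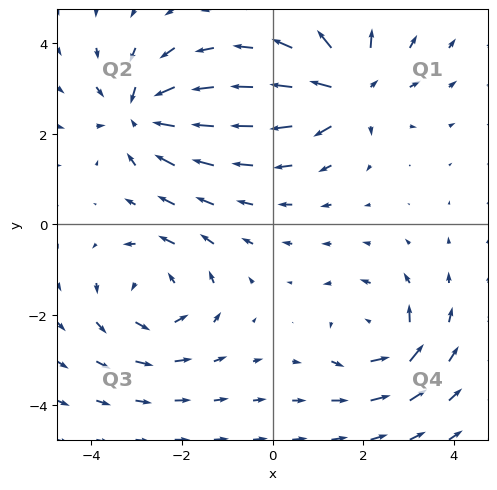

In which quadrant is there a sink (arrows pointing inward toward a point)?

Q2

The sink sits at approximately (-2.9, 2.4), which lies in quadrant Q2. The divergence there is about -6, negative as expected for a sink.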